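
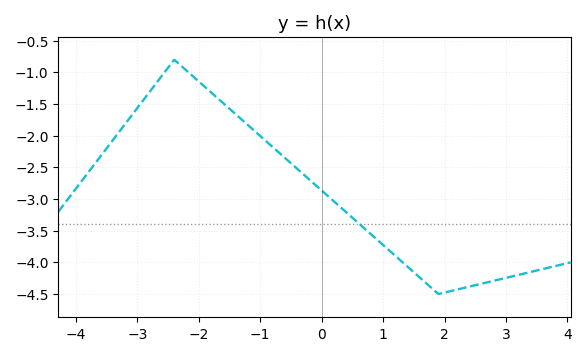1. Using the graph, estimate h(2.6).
-4.34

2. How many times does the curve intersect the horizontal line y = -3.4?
1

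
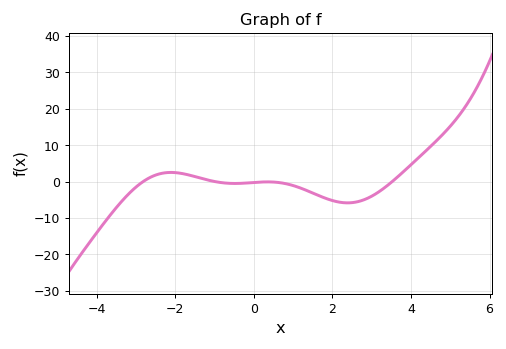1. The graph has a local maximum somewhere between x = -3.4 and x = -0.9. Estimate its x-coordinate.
-2.2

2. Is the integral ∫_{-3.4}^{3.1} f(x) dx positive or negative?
negative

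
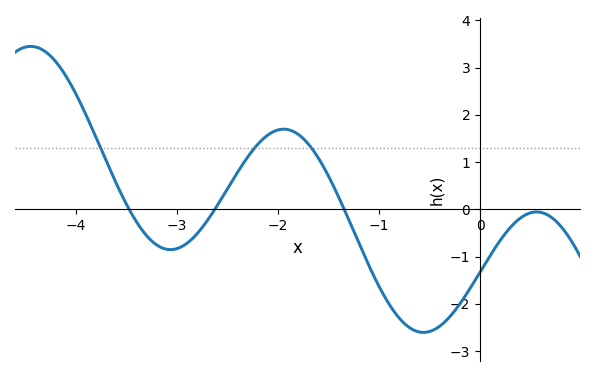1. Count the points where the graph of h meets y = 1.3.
3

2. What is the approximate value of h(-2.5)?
0.4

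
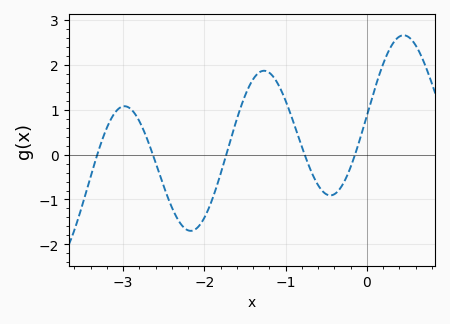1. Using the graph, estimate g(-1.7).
0.2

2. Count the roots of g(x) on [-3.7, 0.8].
5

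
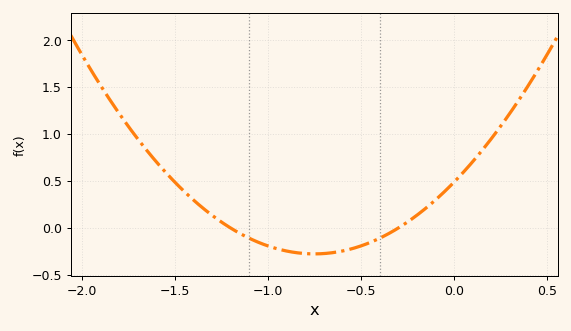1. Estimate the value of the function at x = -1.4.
0.299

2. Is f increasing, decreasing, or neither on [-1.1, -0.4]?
neither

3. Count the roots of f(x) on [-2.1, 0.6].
2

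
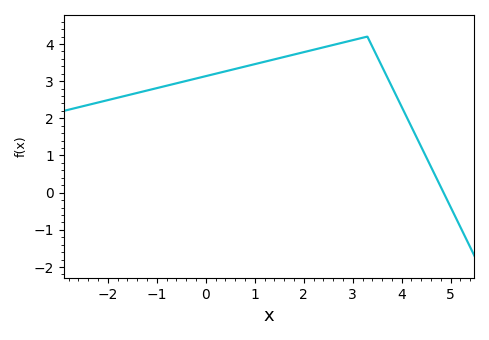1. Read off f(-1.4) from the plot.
2.68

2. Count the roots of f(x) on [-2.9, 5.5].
1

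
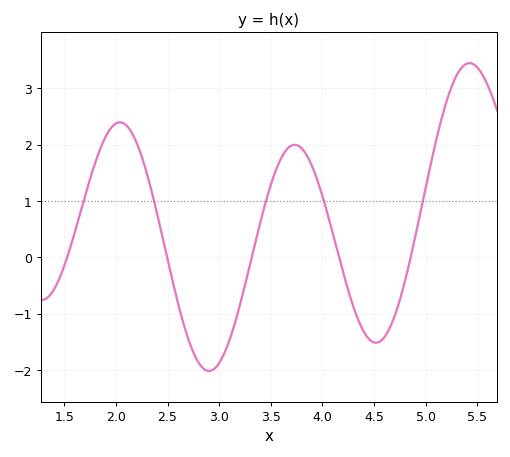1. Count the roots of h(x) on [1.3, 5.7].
5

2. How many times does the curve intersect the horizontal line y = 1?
5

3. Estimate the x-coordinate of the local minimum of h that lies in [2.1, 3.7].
2.9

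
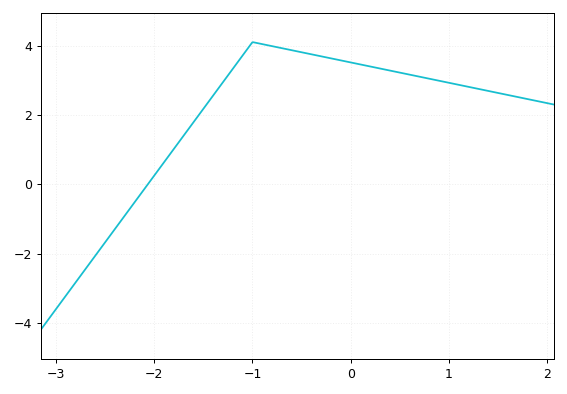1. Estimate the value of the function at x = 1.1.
2.8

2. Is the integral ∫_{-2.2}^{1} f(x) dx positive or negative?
positive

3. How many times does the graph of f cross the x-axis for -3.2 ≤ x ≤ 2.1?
1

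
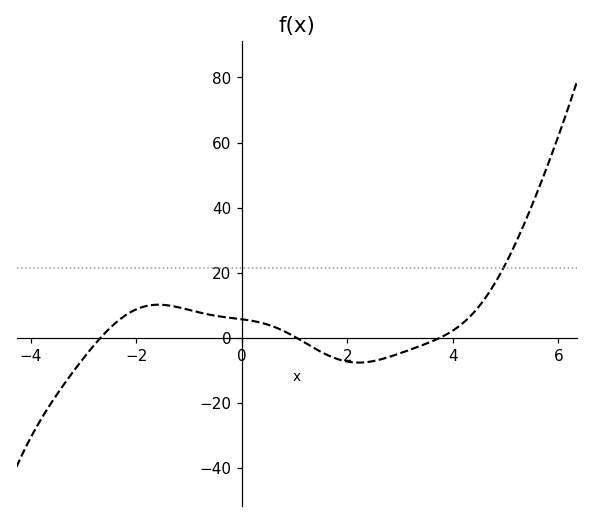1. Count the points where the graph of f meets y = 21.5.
1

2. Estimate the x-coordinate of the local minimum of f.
2.2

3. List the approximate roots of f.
-2.6, 1, 3.8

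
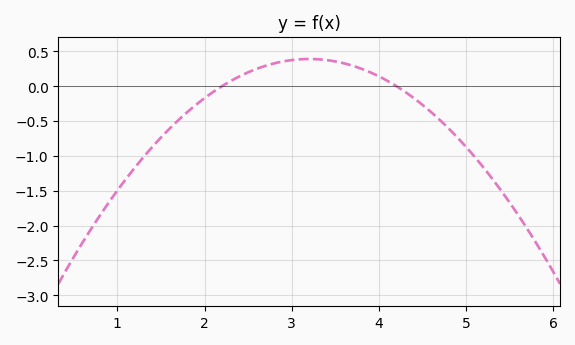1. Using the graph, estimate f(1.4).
-0.85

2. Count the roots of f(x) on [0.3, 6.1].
2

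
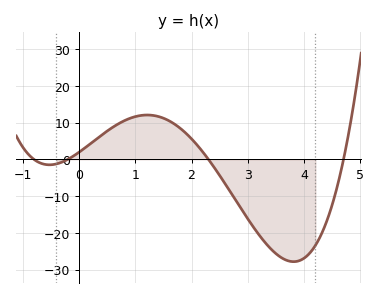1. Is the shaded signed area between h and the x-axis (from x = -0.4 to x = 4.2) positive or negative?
negative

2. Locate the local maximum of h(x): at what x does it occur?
1.21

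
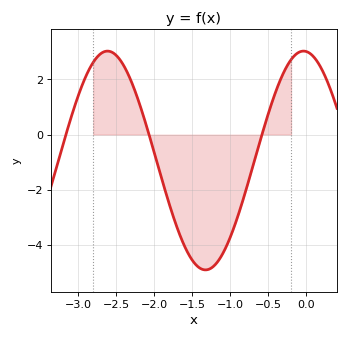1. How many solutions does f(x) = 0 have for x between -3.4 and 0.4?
3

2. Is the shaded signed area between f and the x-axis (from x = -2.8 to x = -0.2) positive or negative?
negative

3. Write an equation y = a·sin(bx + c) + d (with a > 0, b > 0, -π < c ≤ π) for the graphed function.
y = 3.97sin(2.4x + 1.7) - 0.94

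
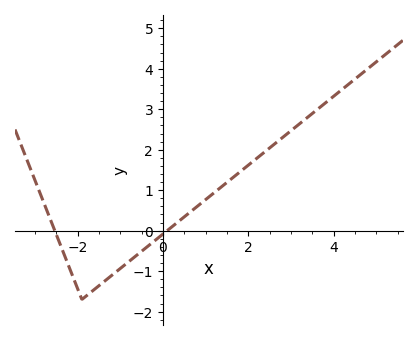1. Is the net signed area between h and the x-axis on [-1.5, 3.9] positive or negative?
positive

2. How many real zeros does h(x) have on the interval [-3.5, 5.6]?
2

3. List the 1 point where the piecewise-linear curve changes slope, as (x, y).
(-1.9, -1.7)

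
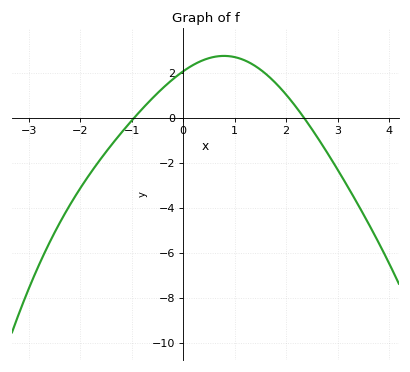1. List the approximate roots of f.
-0.949, 2.35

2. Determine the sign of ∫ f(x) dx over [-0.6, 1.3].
positive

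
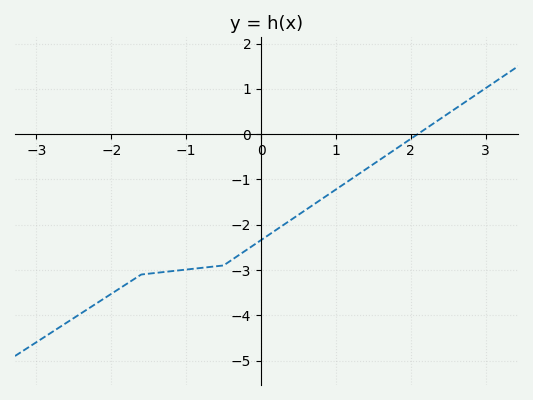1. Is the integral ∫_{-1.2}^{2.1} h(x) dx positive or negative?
negative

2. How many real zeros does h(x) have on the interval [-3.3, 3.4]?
1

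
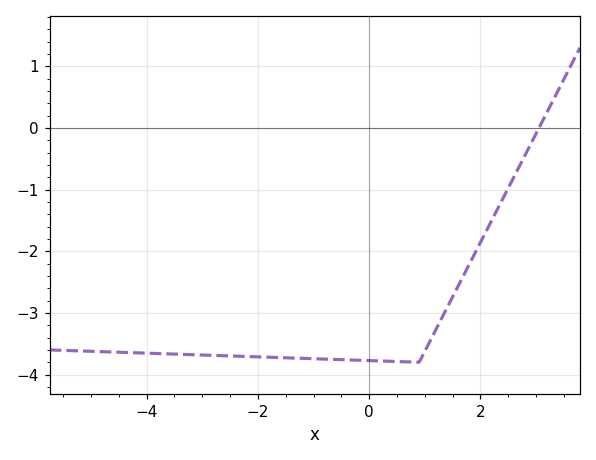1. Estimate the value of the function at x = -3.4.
-3.7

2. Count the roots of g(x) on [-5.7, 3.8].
1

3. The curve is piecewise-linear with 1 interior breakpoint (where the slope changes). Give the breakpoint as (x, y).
(0.9, -3.8)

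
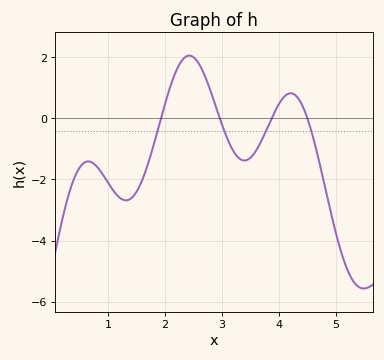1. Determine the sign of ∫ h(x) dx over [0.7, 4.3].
negative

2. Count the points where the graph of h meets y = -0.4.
4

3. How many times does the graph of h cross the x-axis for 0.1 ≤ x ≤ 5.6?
4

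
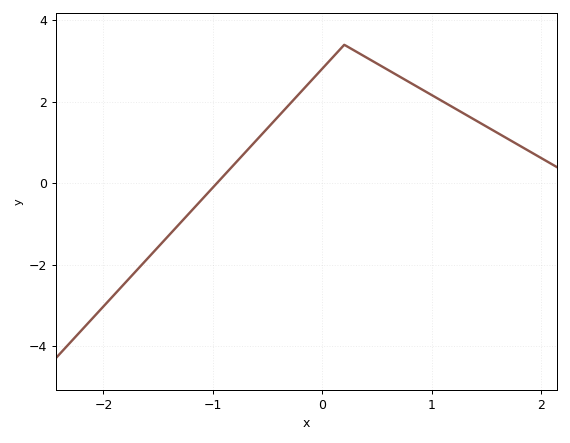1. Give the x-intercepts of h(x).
-1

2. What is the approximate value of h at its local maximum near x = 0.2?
3.4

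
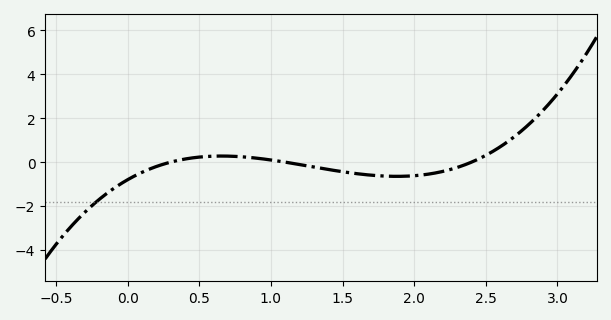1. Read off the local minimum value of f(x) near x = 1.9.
-0.647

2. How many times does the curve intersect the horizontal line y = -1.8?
1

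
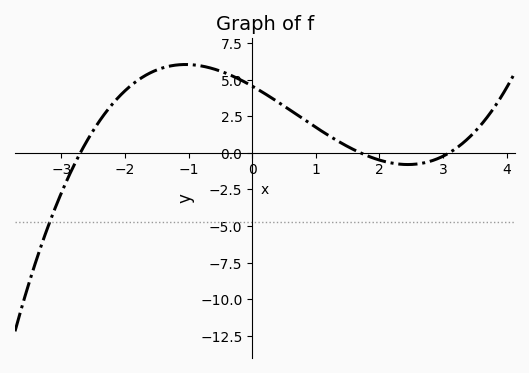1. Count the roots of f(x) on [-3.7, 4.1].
3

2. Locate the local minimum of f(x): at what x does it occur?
2.45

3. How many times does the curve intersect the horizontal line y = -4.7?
1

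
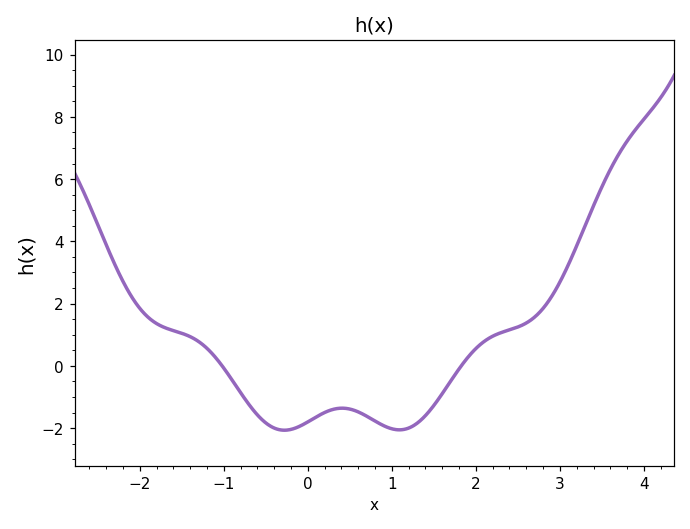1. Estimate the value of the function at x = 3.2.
3.8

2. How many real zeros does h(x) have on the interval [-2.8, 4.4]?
2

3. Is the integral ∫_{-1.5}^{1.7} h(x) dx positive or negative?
negative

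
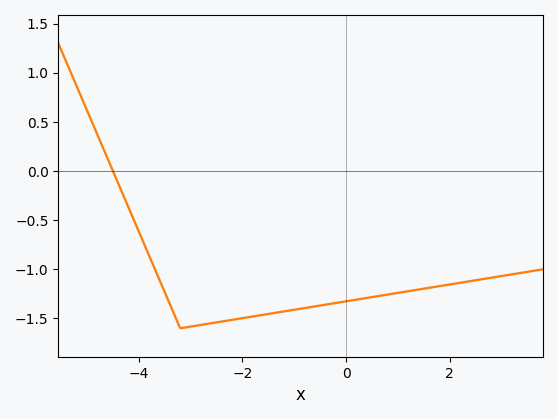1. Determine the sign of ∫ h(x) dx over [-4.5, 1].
negative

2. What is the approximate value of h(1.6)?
-1.2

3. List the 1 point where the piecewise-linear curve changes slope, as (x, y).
(-3.2, -1.6)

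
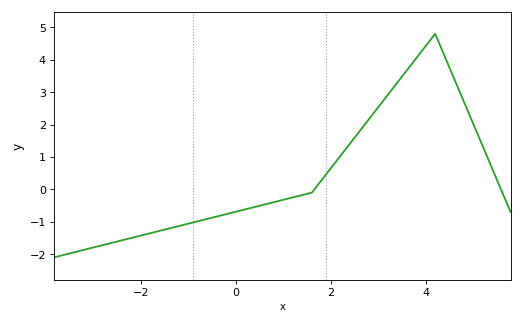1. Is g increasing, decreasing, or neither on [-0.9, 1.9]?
increasing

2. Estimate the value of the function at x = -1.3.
-1.16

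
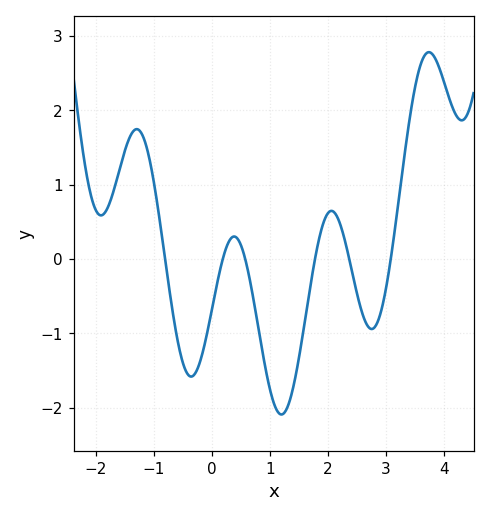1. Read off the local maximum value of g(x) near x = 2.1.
0.6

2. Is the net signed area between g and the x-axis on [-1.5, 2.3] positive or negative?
negative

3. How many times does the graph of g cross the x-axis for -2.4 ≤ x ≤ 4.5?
6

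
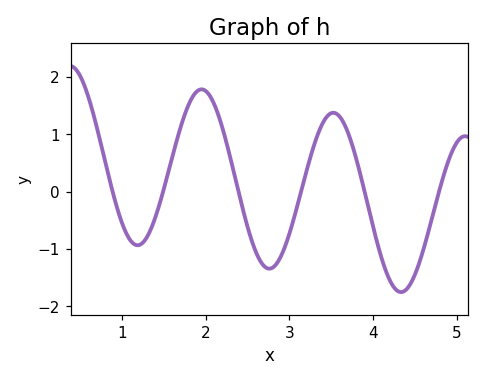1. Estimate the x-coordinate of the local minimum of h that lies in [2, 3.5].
2.76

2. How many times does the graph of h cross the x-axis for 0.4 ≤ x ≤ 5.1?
6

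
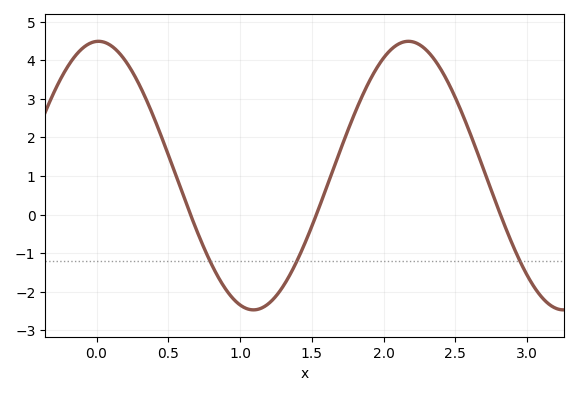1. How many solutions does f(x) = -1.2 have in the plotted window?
3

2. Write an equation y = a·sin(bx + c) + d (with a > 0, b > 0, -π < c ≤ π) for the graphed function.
y = 3.48sin(2.91x + 1.53) + 1.01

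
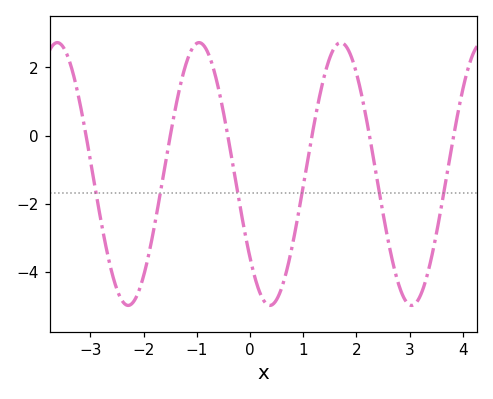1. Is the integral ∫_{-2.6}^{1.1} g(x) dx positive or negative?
negative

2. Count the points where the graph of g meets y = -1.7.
6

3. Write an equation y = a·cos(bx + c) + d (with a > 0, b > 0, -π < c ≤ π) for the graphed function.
y = 3.86cos(2.4x + 2.3) - 1.13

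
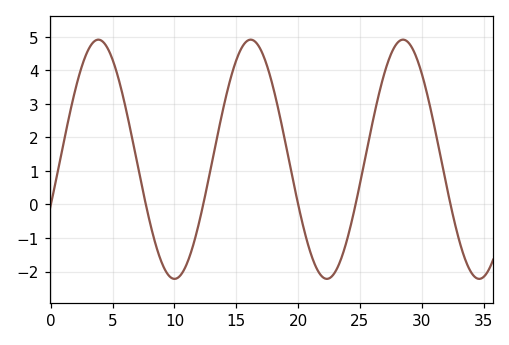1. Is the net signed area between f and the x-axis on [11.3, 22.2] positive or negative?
positive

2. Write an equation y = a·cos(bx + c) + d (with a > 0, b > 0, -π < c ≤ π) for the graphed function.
y = 3.57cos(0.51x - 2) + 1.35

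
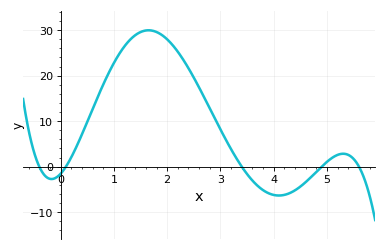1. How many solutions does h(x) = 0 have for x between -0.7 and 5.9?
5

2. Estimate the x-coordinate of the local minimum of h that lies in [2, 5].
4.1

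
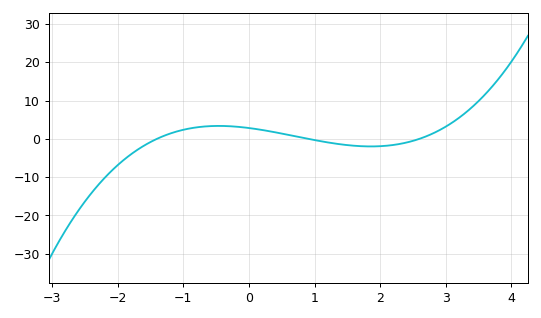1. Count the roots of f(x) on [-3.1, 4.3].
3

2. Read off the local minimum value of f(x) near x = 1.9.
-2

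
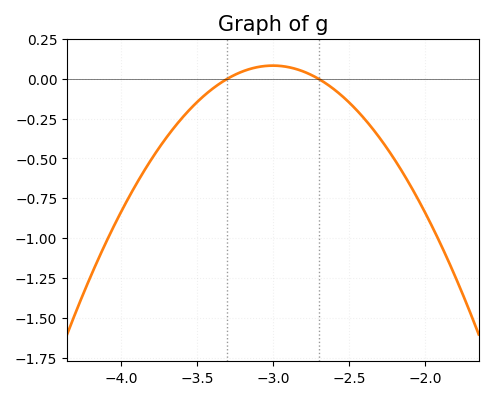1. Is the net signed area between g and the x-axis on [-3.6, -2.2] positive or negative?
negative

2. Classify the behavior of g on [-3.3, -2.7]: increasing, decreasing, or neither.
neither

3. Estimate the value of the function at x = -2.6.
-0.064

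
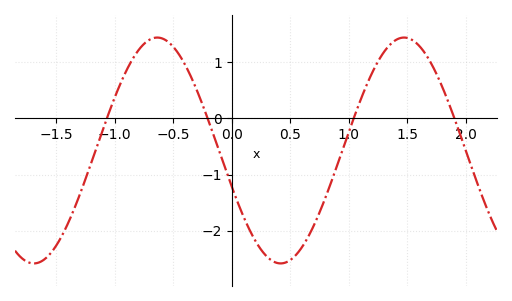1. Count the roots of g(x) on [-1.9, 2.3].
4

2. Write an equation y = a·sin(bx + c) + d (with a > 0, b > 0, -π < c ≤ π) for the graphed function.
y = 2.01sin(3x - 2.8) - 0.57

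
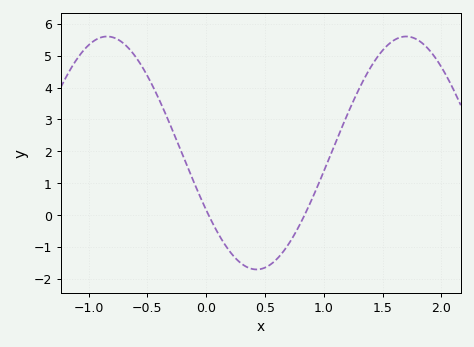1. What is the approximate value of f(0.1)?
-0.6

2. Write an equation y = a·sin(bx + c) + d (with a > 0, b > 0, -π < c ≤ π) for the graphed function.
y = 3.65sin(2.5x - 2.6) + 1.95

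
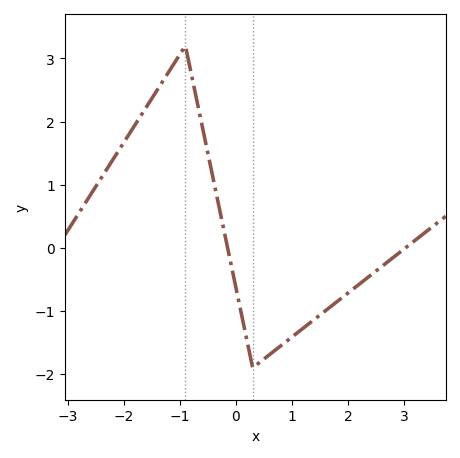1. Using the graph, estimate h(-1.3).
2.6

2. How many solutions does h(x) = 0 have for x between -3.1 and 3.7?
2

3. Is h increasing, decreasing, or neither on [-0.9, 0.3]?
decreasing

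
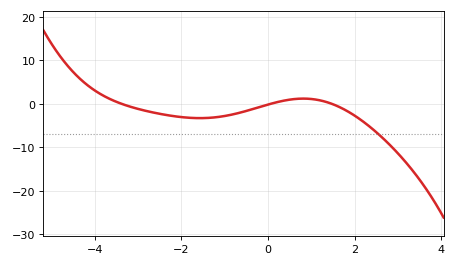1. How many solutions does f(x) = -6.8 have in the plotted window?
1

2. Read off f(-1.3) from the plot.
-3.15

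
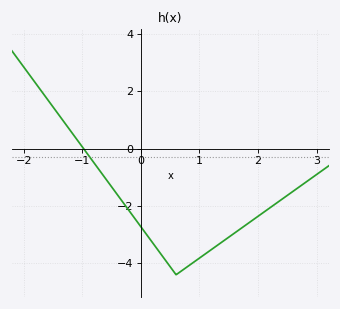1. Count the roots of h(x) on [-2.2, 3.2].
1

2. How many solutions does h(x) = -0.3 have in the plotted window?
1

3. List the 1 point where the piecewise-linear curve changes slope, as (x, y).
(0.6, -4.4)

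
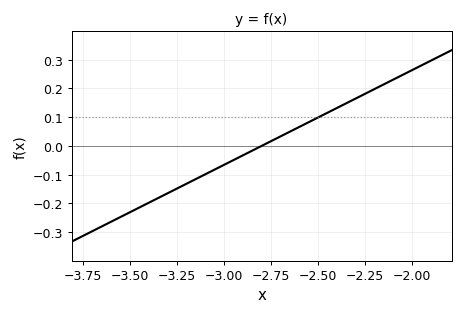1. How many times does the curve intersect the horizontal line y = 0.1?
1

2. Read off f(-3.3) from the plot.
-0.17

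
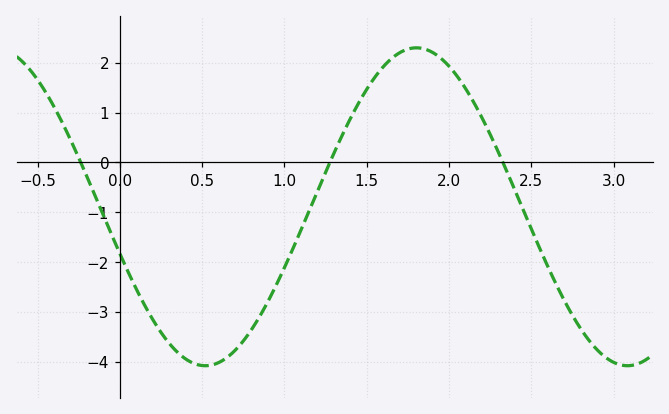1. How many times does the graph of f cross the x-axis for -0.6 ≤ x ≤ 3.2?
3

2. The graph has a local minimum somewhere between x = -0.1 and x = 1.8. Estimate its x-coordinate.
0.519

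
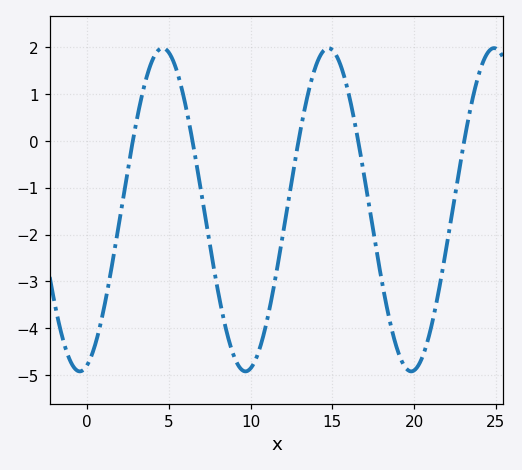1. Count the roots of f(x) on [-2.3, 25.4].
5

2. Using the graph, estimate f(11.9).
-2.1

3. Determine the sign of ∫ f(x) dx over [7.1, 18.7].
negative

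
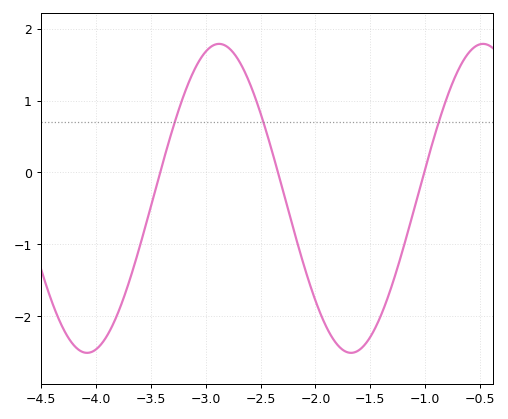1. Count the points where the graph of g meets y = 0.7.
3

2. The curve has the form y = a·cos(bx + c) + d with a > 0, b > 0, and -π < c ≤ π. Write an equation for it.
y = 2.15cos(2.6x + 1.2) - 0.36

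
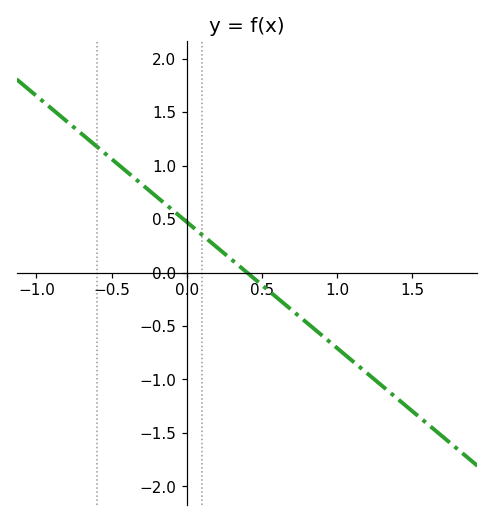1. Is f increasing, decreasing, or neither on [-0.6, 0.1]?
decreasing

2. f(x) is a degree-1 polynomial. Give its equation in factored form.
y = -1.18(x - 0.4)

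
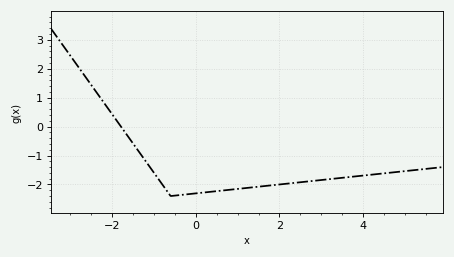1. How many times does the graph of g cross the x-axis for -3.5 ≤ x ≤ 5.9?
1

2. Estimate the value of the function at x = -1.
-1.6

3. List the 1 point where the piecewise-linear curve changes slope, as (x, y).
(-0.6, -2.4)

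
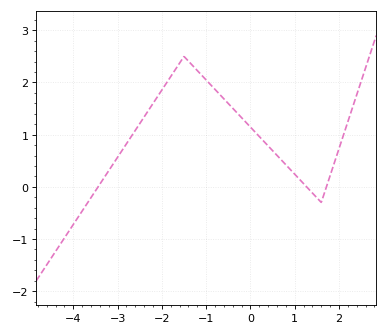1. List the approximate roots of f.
-3.4, 1.2, 1.8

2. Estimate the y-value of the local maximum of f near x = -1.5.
2.5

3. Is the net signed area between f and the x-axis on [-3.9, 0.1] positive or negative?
positive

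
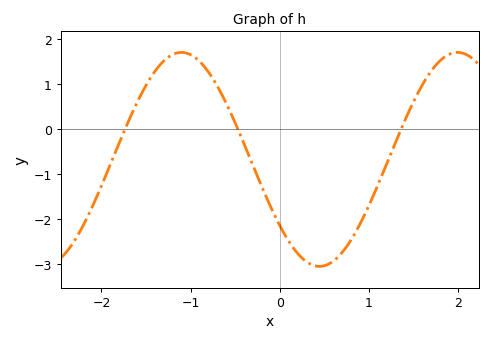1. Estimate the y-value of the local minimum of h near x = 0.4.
-3.1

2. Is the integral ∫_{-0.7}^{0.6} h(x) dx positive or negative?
negative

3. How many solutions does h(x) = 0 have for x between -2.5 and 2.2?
3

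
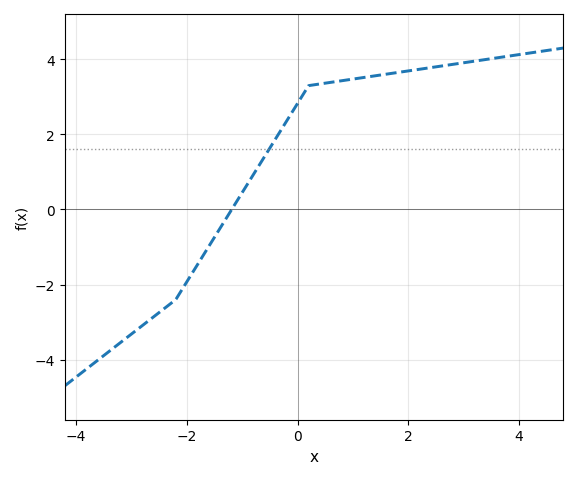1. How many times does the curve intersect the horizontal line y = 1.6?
1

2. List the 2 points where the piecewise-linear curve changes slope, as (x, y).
(-2.2, -2.4); (0.2, 3.3)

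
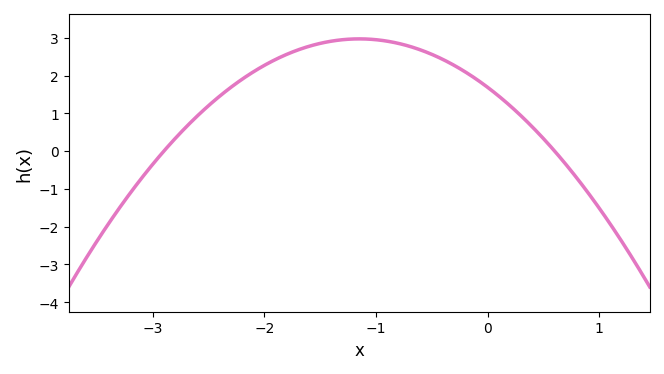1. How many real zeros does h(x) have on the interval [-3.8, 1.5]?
2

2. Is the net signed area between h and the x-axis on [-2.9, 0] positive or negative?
positive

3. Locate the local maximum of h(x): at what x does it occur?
-1.1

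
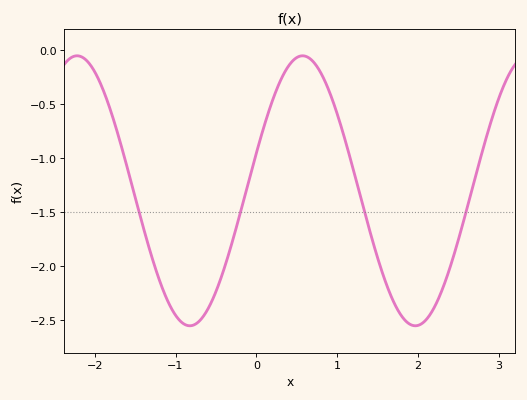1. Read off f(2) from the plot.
-2.55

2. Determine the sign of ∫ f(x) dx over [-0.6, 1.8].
negative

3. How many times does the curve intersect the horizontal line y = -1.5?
4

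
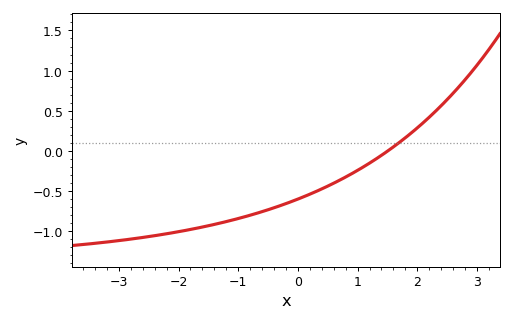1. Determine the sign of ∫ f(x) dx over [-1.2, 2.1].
negative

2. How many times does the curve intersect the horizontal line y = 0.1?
1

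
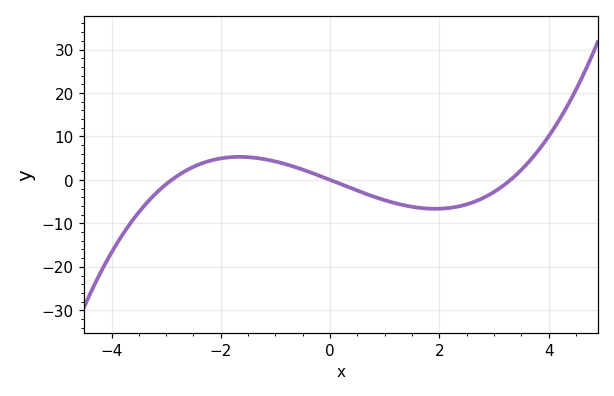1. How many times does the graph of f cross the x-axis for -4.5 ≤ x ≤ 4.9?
3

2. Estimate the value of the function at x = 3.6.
4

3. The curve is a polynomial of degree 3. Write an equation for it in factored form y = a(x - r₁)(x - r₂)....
y = 0.52(x + 2.9)(x - 0)(x - 3.3)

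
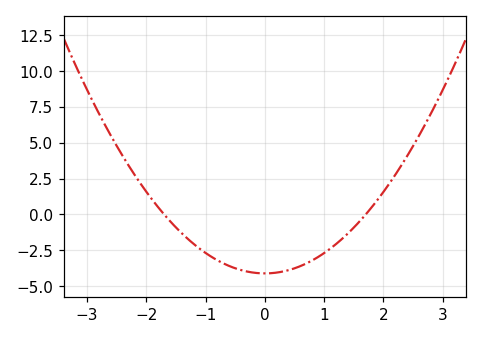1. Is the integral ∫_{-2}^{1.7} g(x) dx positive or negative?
negative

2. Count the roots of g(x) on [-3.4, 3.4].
2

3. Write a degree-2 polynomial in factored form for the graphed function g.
y = 1.42(x + 1.7)(x - 1.7)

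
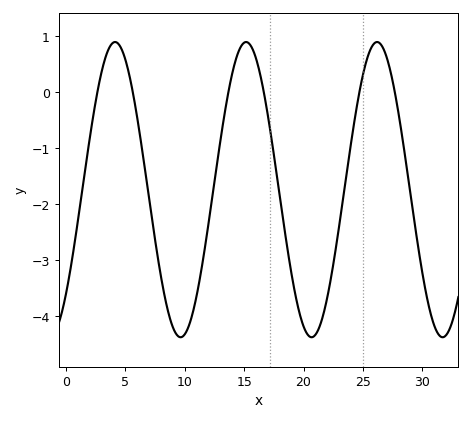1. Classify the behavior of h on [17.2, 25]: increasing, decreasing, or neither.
neither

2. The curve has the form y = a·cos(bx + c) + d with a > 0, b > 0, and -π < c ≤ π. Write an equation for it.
y = 2.64cos(0.57x - 2.36) - 1.74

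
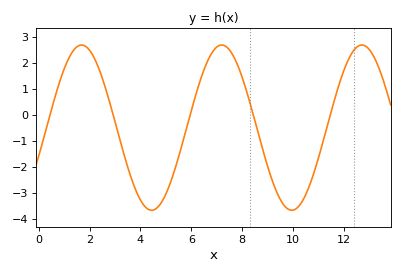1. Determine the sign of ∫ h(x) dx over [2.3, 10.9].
negative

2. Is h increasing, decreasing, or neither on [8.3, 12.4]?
neither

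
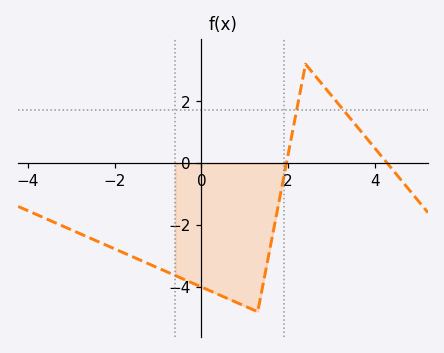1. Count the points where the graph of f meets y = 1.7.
2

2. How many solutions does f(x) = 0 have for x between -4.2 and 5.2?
2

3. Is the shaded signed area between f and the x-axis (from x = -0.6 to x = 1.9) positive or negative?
negative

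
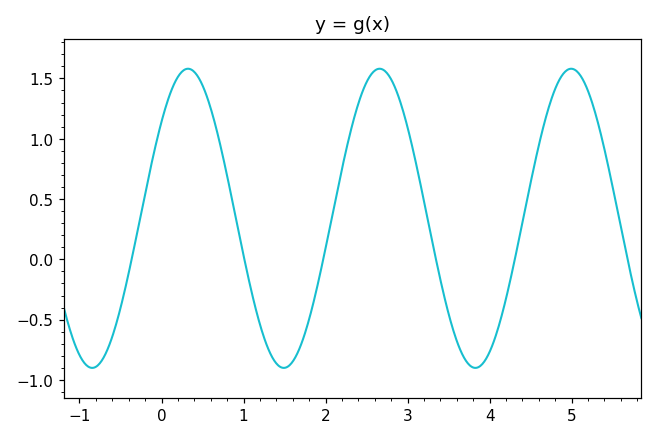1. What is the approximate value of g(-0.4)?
-0.113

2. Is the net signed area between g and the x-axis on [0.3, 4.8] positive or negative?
positive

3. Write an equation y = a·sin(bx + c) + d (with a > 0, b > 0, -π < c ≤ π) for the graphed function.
y = 1.24sin(2.69x + 0.702) + 0.34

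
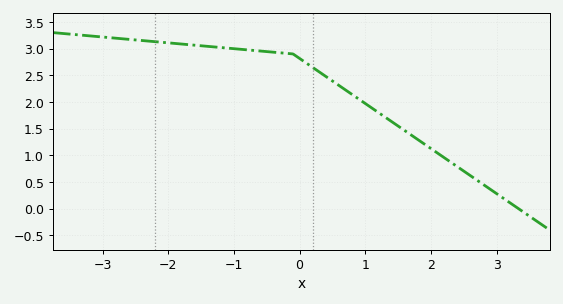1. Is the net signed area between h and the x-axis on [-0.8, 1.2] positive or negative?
positive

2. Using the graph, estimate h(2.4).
0.8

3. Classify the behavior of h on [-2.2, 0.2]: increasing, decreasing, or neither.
decreasing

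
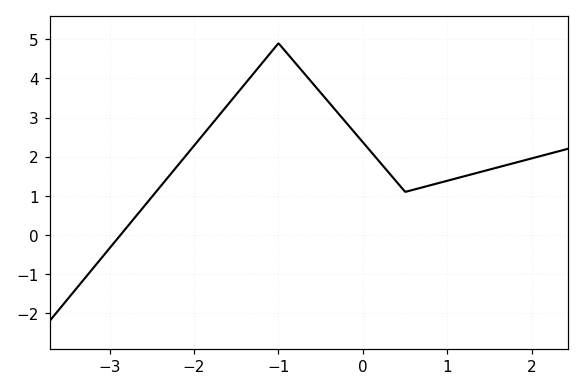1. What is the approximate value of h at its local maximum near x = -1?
4.9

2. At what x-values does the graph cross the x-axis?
-2.87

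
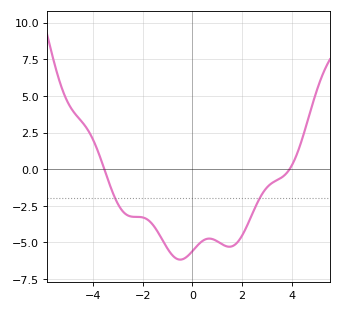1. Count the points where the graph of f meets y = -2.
2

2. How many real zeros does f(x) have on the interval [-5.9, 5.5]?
2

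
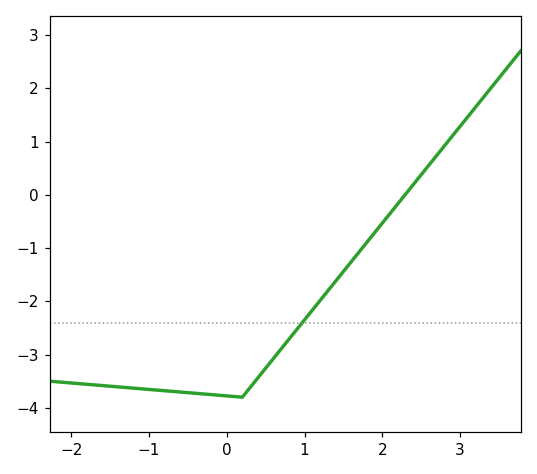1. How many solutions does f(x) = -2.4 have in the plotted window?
1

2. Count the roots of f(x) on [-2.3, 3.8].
1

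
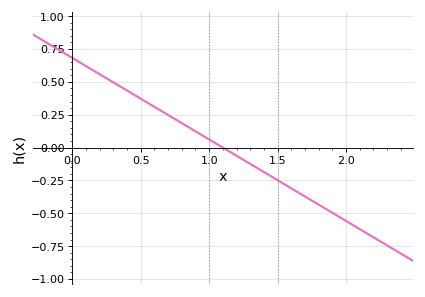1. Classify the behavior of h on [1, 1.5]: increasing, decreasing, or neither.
decreasing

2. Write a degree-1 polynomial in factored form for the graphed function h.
y = -0.62(x - 1.1)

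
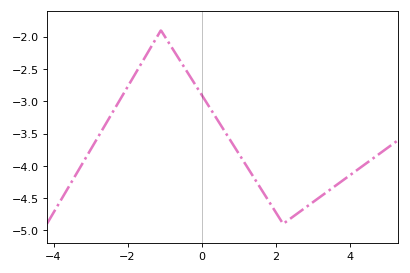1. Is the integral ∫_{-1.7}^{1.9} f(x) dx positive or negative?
negative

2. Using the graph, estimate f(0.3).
-3.15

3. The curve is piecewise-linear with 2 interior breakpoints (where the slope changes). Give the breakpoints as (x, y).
(-1.1, -1.9); (2.2, -4.9)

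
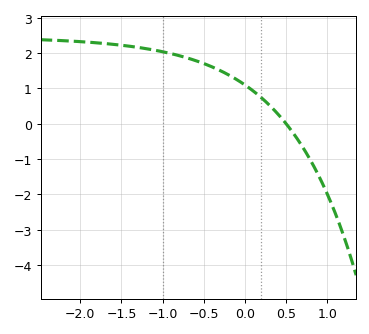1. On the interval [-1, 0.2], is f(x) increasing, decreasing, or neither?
decreasing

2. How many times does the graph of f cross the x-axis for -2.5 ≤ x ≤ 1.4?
1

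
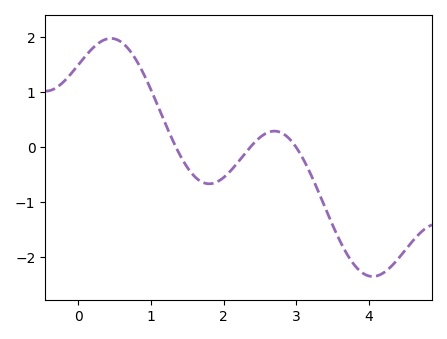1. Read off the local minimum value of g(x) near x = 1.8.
-0.7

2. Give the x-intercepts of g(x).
1.3, 2.4, 3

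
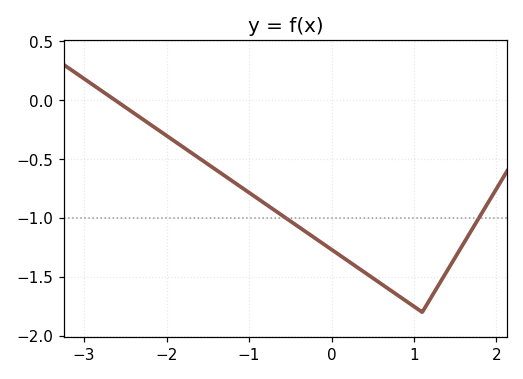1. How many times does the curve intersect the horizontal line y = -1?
2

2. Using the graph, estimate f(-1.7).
-0.45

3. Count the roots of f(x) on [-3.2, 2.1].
1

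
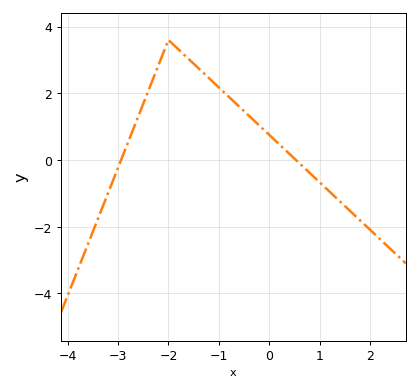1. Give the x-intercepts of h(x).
-2.94, 0.531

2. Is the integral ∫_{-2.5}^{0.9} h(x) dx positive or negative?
positive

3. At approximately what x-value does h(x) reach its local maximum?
-2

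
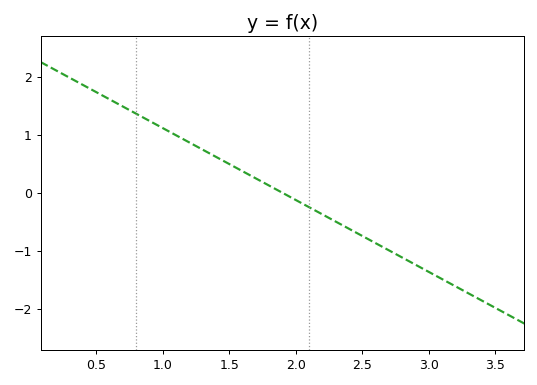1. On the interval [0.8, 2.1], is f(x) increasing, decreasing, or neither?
decreasing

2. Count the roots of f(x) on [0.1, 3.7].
1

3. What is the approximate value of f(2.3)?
-0.496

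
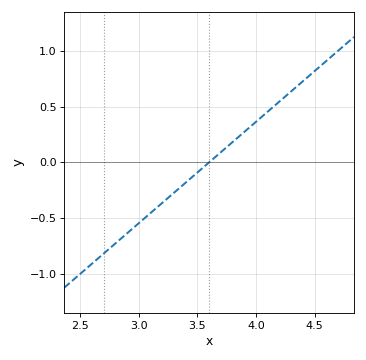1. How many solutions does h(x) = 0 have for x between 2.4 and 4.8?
1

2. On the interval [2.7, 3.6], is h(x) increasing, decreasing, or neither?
increasing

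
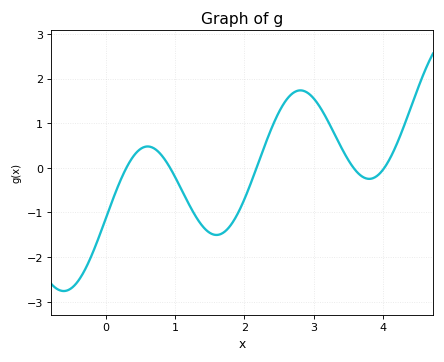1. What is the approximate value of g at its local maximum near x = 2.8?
1.7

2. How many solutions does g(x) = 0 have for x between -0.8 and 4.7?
5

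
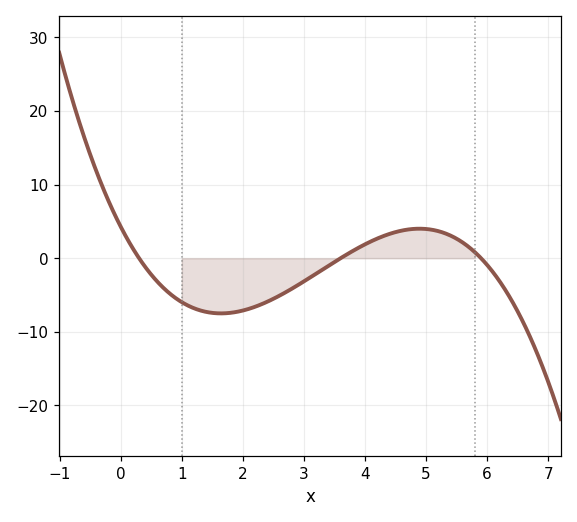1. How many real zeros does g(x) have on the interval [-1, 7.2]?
3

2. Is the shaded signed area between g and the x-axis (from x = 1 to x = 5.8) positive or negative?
negative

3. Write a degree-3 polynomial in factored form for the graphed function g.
y = -0.67(x - 0.3)(x - 3.6)(x - 5.9)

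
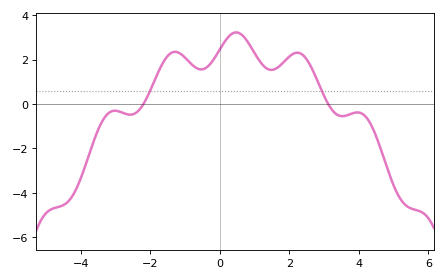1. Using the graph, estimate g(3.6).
-0.6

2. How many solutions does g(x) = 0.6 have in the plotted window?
2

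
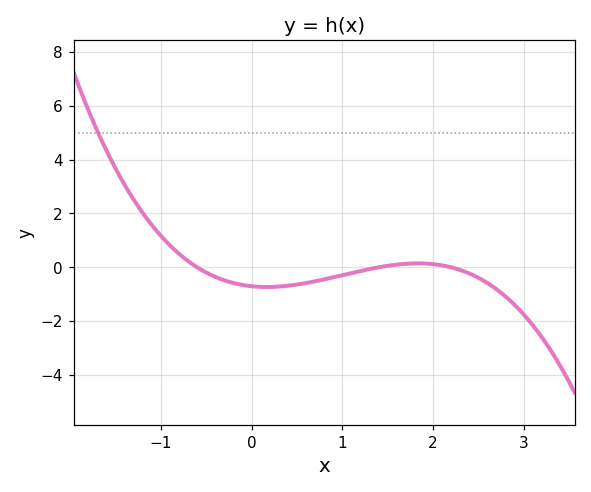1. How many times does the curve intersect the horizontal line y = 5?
1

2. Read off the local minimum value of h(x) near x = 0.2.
-0.731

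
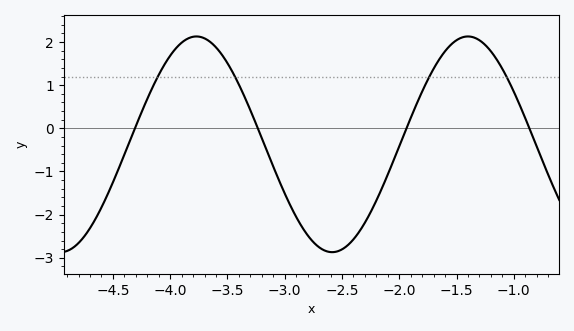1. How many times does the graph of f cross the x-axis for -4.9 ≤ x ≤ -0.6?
4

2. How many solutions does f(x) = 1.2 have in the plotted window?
4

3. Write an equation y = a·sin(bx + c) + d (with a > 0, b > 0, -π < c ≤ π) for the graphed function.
y = 2.5sin(2.6x - 1) - 0.37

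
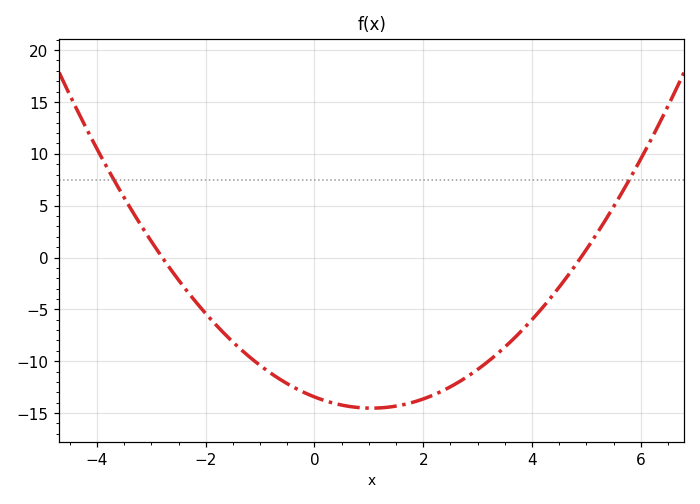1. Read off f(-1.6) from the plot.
-7.64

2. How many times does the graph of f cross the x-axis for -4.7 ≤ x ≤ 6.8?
2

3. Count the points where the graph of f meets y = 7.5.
2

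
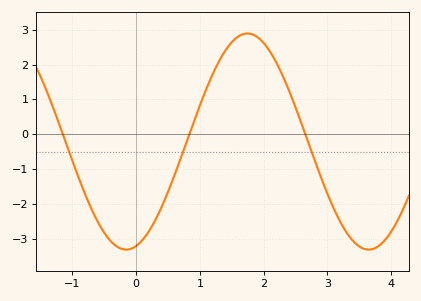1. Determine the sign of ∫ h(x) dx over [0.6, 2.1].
positive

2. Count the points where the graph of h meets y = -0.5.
3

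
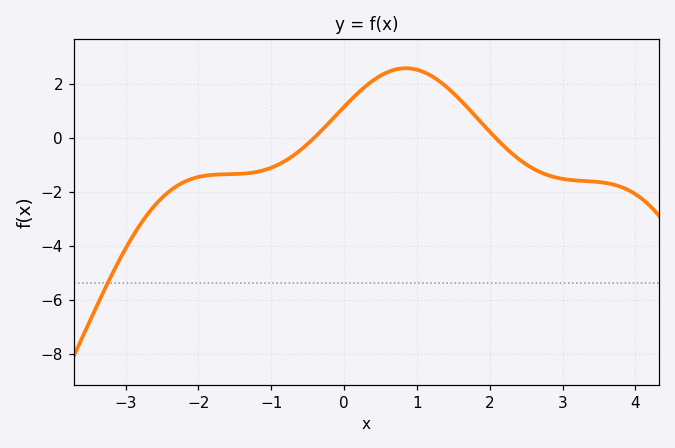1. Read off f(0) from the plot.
1.2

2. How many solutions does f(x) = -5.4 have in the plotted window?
1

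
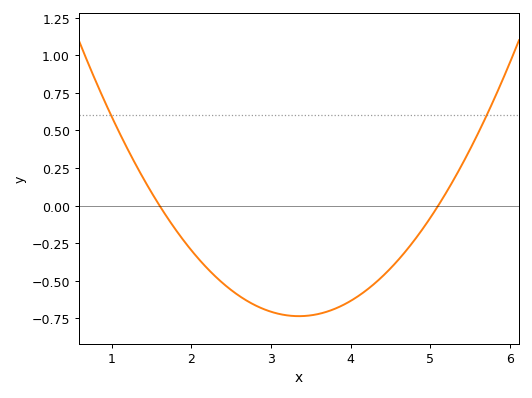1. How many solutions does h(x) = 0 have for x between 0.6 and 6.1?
2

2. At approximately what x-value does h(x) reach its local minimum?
3.3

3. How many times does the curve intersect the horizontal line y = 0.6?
2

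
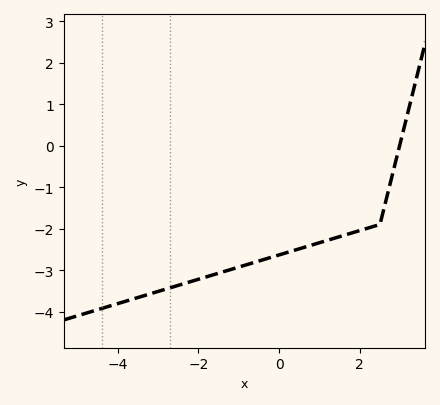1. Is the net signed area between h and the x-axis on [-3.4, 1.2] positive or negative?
negative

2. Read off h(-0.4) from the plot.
-2.75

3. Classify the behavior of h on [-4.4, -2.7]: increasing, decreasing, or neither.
increasing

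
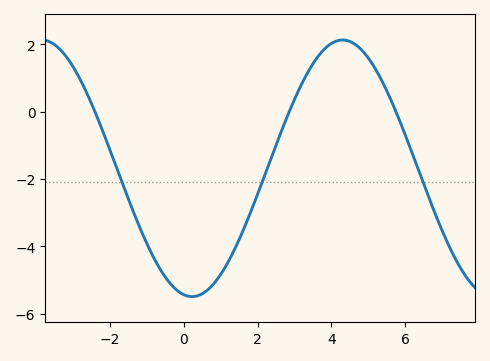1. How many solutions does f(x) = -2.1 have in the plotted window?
3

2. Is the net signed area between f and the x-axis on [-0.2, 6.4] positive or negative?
negative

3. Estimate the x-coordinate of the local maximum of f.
4.4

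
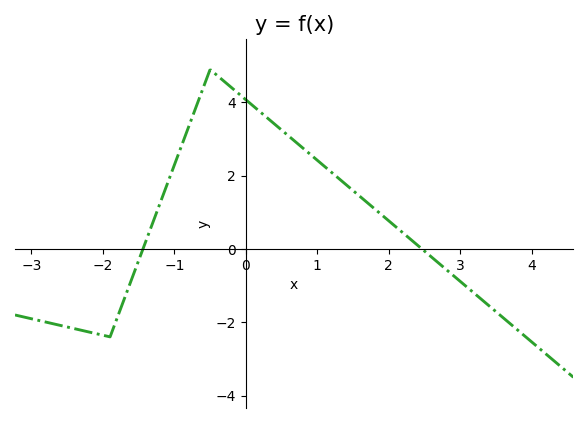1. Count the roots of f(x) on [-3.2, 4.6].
2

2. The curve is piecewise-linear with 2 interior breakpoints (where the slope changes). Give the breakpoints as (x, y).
(-1.9, -2.4); (-0.5, 4.9)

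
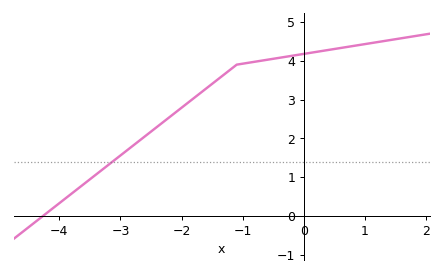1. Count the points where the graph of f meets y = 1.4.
1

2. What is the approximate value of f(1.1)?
4.5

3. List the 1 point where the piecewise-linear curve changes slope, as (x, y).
(-1.1, 3.9)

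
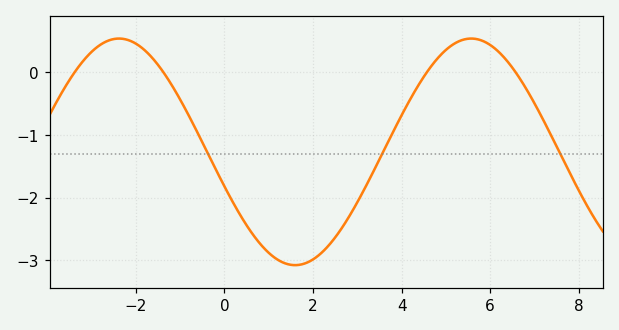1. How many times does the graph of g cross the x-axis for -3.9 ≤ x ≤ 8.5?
4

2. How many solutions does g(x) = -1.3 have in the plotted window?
3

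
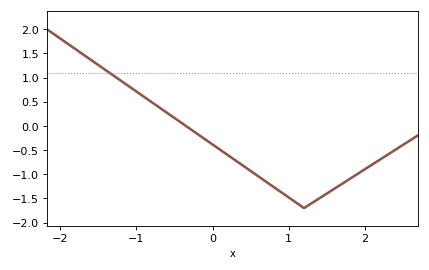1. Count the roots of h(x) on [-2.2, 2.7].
1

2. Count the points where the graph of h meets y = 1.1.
1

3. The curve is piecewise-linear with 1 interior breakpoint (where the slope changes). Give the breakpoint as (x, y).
(1.2, -1.7)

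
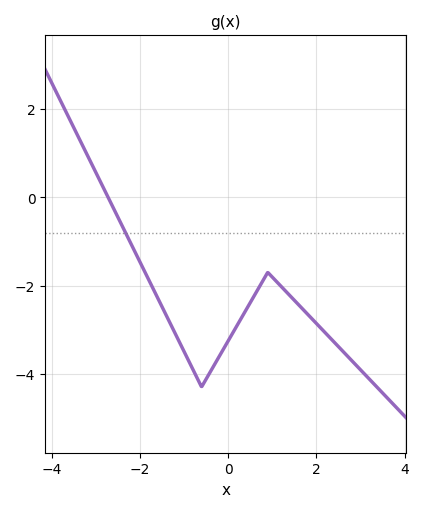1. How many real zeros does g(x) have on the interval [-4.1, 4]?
1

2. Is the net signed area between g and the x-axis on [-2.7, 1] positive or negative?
negative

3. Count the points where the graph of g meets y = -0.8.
1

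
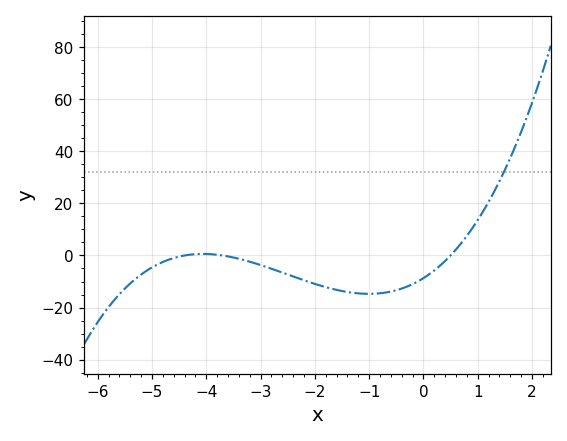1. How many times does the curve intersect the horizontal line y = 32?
1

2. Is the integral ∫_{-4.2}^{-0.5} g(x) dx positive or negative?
negative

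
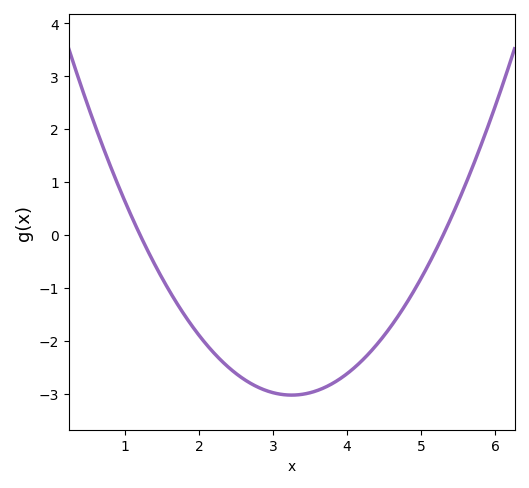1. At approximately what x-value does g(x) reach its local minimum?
3.25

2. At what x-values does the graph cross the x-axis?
1.2, 5.3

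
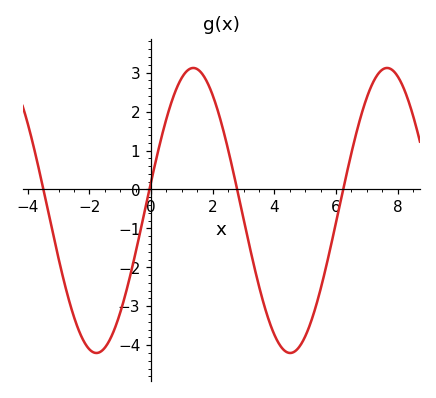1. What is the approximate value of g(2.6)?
0.683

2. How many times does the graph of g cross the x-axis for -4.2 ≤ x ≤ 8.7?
4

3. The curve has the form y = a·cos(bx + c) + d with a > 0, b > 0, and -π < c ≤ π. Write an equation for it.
y = 3.66cos(1x - 1.37) - 0.54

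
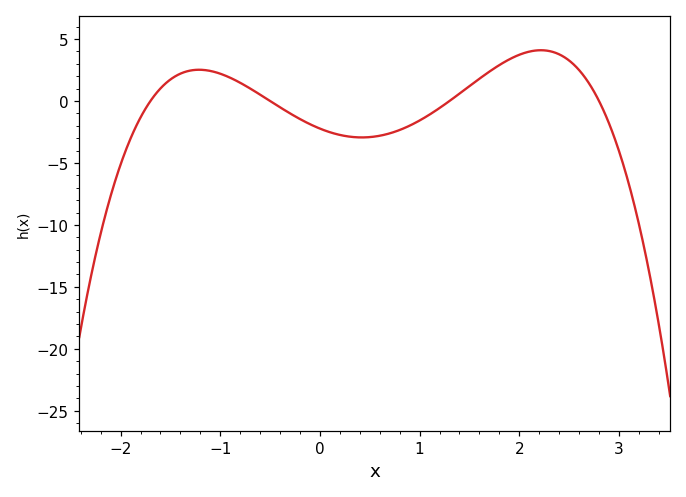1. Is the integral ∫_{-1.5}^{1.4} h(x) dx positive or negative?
negative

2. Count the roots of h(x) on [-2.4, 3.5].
4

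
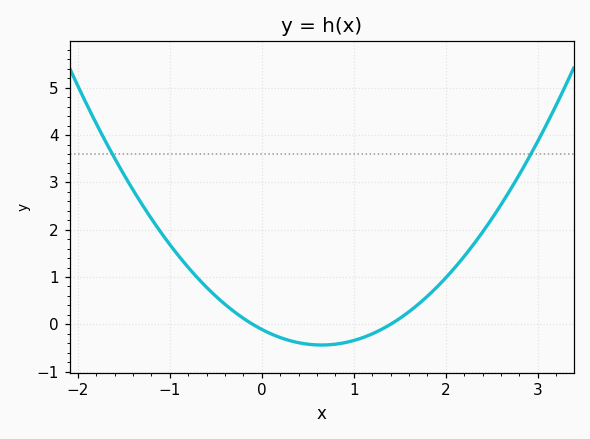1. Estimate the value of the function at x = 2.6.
2.53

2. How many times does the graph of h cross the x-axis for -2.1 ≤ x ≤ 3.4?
2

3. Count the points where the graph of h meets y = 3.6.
2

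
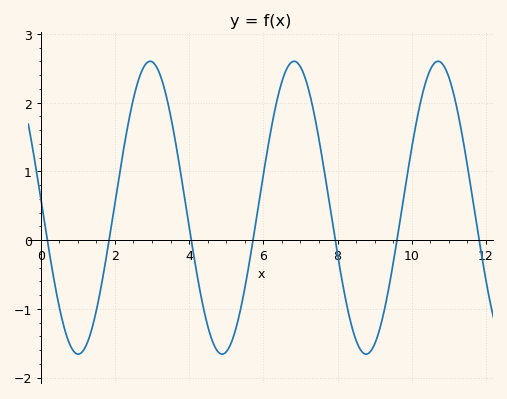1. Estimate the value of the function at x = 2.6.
2.26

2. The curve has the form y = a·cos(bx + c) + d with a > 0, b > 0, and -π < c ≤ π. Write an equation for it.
y = 2.13cos(1.62x + 1.5) + 0.47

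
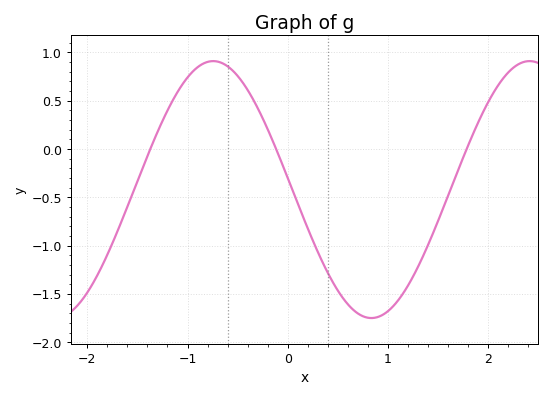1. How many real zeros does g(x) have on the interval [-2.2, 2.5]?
3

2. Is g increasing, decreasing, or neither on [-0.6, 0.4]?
decreasing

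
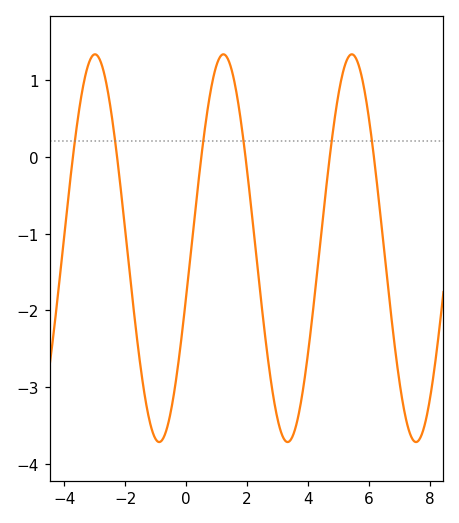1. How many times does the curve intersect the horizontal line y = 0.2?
6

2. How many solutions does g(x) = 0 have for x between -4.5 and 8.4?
6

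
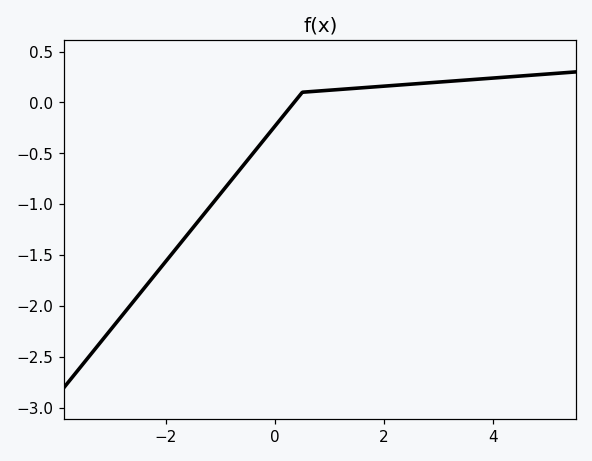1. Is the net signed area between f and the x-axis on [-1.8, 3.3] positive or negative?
negative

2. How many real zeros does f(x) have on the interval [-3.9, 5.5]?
1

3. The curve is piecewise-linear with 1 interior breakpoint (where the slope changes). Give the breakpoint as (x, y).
(0.5, 0.1)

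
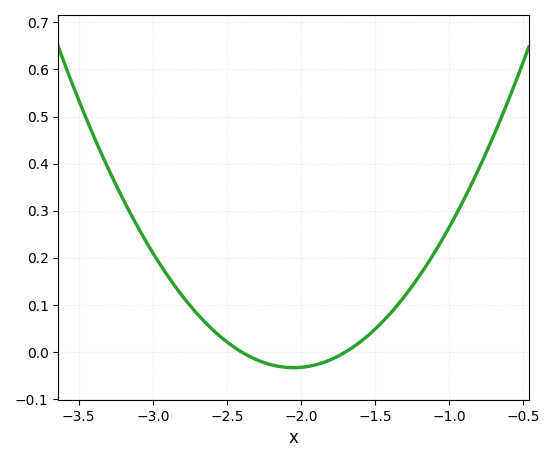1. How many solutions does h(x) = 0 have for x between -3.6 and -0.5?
2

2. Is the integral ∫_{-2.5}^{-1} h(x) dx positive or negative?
positive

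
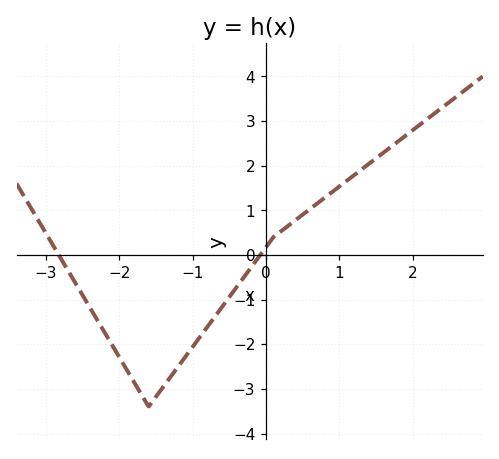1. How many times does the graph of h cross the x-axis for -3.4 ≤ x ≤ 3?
2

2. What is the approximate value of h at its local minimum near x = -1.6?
-3.4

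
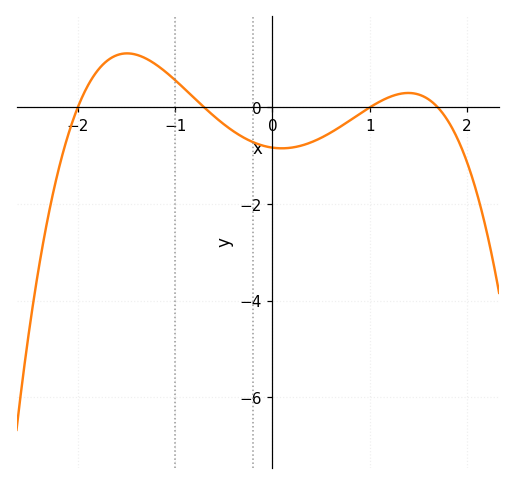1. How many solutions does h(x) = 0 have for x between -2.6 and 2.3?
4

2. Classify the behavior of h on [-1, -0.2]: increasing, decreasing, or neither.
decreasing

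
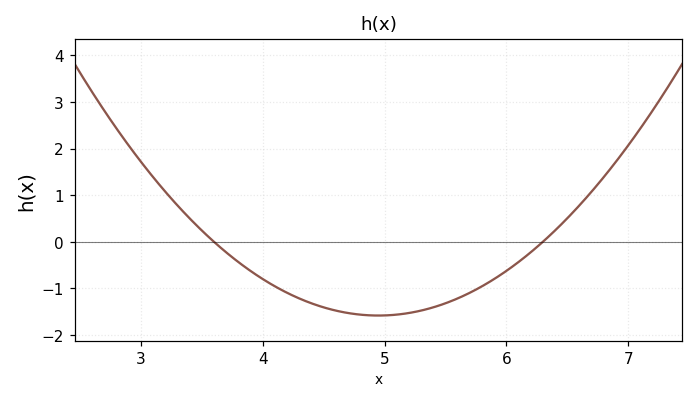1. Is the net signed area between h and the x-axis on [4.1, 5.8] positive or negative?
negative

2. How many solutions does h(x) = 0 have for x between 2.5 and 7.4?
2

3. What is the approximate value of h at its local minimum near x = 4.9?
-1.59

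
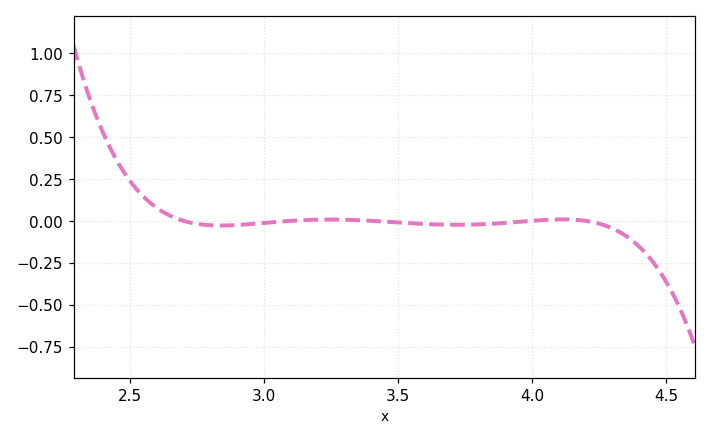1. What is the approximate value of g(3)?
-0.013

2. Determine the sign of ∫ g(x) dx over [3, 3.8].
negative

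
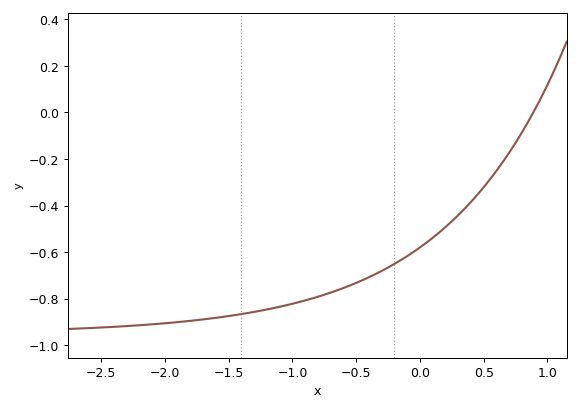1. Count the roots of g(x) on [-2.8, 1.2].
1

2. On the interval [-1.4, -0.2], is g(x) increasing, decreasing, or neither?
increasing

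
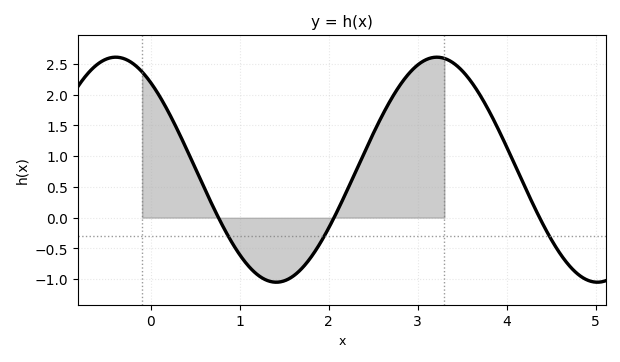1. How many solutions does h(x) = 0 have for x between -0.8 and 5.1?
3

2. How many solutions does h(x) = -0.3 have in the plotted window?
3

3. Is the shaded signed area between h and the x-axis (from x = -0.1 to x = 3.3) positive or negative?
positive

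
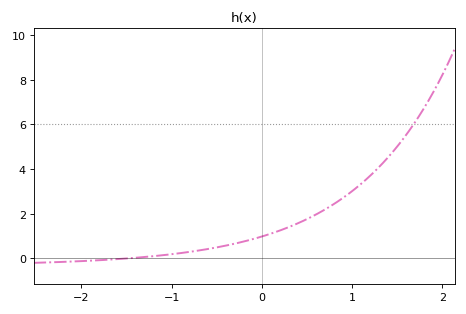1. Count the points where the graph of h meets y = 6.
1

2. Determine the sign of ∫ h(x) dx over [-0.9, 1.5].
positive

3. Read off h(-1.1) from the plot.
0.142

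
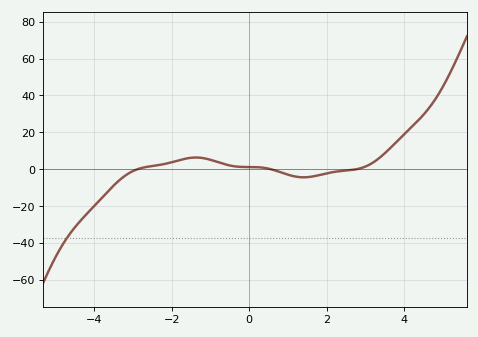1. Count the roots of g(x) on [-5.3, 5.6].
3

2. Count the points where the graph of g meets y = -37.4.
1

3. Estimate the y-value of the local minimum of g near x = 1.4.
-4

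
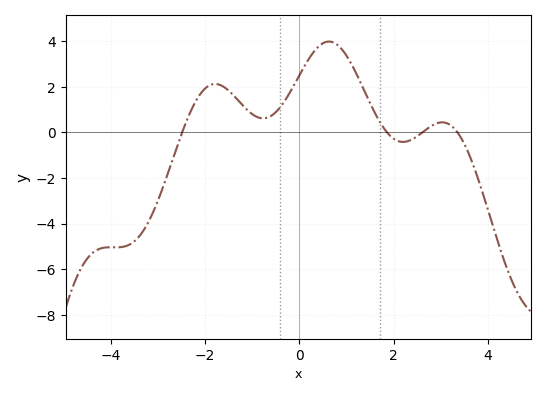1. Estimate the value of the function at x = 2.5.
-0.2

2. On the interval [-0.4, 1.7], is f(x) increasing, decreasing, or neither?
neither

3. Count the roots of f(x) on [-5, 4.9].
4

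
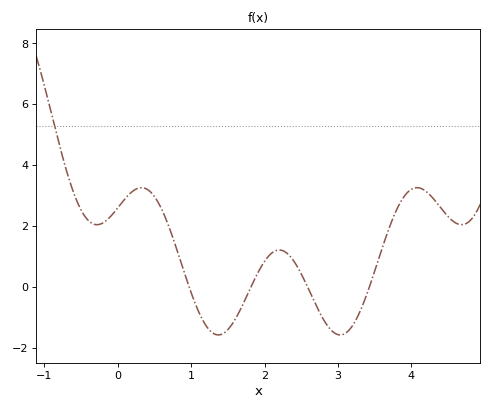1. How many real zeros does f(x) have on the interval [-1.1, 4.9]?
4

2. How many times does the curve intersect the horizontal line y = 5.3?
1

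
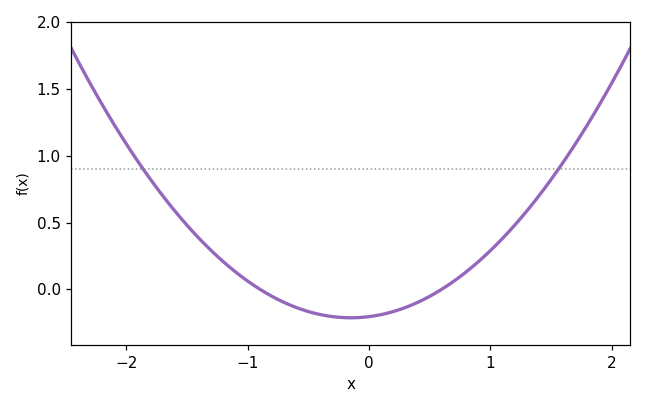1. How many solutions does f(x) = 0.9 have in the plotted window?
2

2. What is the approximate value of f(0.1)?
-0.2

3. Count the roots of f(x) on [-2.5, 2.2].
2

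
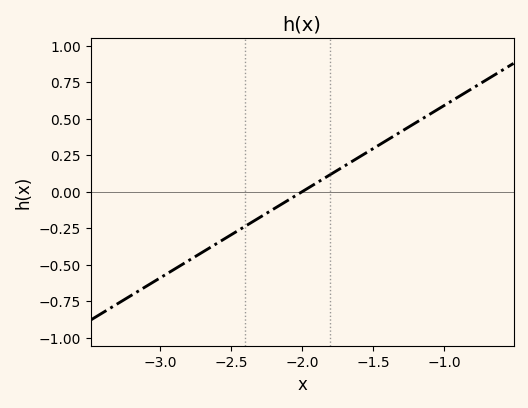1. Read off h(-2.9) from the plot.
-0.531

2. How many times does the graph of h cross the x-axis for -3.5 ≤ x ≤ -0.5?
1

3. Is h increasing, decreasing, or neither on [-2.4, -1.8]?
increasing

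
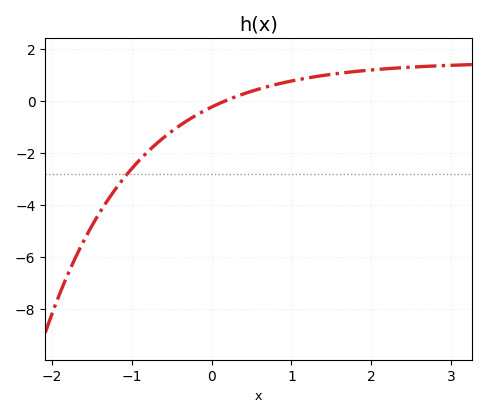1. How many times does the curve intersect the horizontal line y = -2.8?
1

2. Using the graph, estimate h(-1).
-2.59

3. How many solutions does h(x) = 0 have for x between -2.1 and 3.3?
1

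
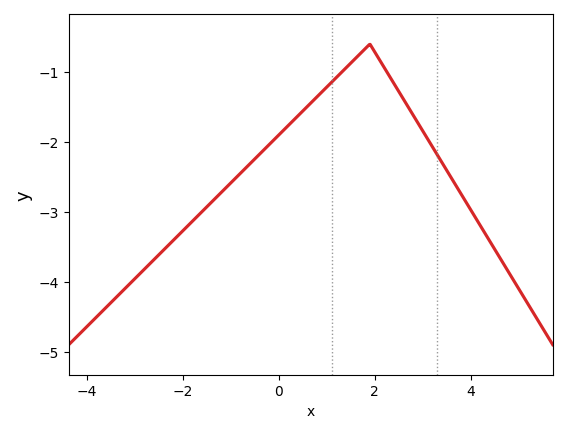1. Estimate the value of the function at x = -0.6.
-2.31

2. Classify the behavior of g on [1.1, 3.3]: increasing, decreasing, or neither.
neither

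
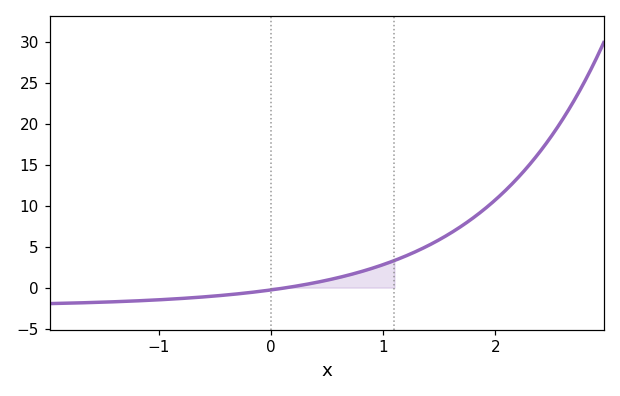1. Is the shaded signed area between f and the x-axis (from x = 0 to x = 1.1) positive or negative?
positive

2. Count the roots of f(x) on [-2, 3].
1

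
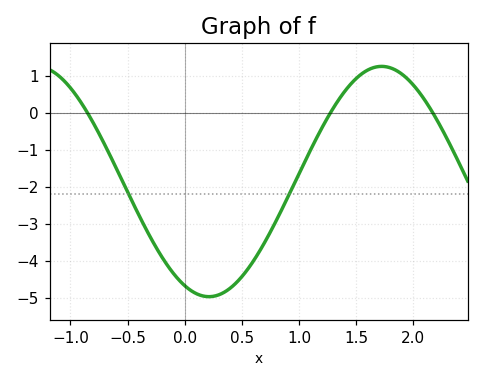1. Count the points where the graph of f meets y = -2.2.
2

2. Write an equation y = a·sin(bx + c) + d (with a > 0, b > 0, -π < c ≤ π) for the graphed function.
y = 3.11sin(2.1x - 2) - 1.86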